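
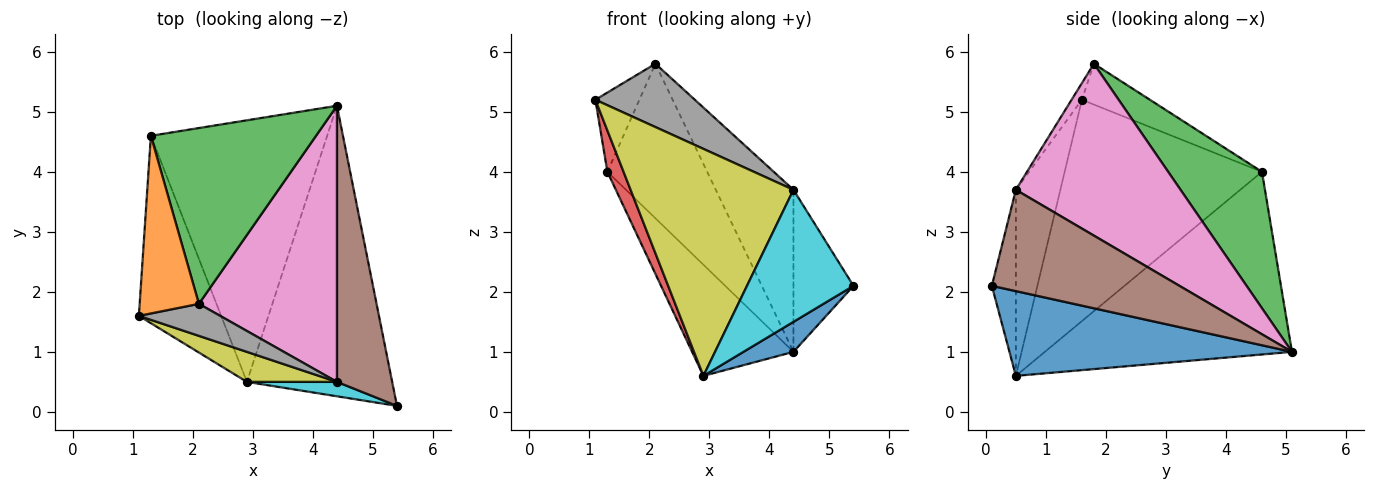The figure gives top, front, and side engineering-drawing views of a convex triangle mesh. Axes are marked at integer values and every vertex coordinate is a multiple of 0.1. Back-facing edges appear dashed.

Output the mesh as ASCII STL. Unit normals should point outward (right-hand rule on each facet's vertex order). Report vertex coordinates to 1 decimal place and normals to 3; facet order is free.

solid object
 facet normal 0.502 -0.089 -0.860
  outer loop
   vertex 2.9 0.5 0.6
   vertex 4.4 5.1 1.0
   vertex 5.4 0.1 2.1
  endloop
 endfacet
 facet normal -0.533 0.345 0.773
  outer loop
   vertex 1.3 4.6 4.0
   vertex 1.1 1.6 5.2
   vertex 2.1 1.8 5.8
  endloop
 endfacet
 facet normal 0.527 0.561 0.638
  outer loop
   vertex 1.3 4.6 4.0
   vertex 2.1 1.8 5.8
   vertex 4.4 5.1 1.0
  endloop
 endfacet
 facet normal -0.935 -0.077 -0.347
  outer loop
   vertex 1.3 4.6 4.0
   vertex 2.9 0.5 0.6
   vertex 1.1 1.6 5.2
  endloop
 endfacet
 facet normal -0.690 0.283 -0.666
  outer loop
   vertex 1.3 4.6 4.0
   vertex 4.4 5.1 1.0
   vertex 2.9 0.5 0.6
  endloop
 endfacet
 facet normal 0.845 0.270 0.461
  outer loop
   vertex 4.4 0.5 3.7
   vertex 5.4 0.1 2.1
   vertex 4.4 5.1 1.0
  endloop
 endfacet
 facet normal 0.732 0.345 0.588
  outer loop
   vertex 4.4 0.5 3.7
   vertex 4.4 5.1 1.0
   vertex 2.1 1.8 5.8
  endloop
 endfacet
 facet normal -0.092 -0.889 0.449
  outer loop
   vertex 4.4 0.5 3.7
   vertex 2.1 1.8 5.8
   vertex 1.1 1.6 5.2
  endloop
 endfacet
 facet normal -0.261 -0.957 0.127
  outer loop
   vertex 4.4 0.5 3.7
   vertex 1.1 1.6 5.2
   vertex 2.9 0.5 0.6
  endloop
 endfacet
 facet normal -0.219 -0.970 0.106
  outer loop
   vertex 4.4 0.5 3.7
   vertex 2.9 0.5 0.6
   vertex 5.4 0.1 2.1
  endloop
 endfacet
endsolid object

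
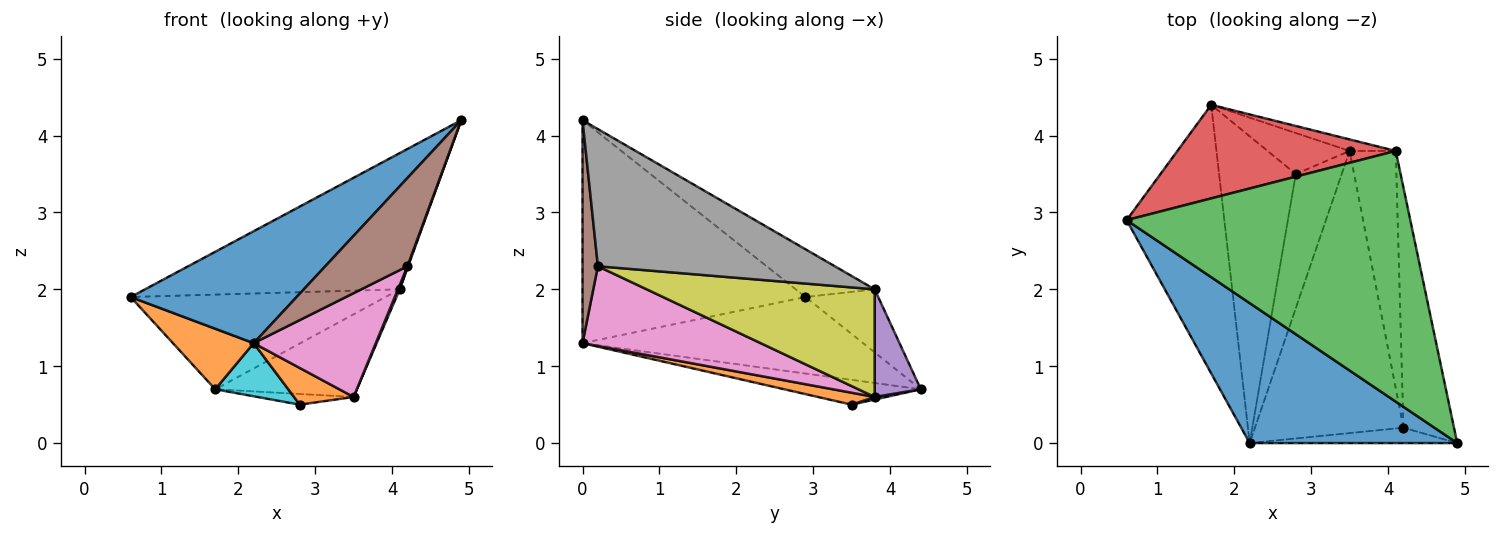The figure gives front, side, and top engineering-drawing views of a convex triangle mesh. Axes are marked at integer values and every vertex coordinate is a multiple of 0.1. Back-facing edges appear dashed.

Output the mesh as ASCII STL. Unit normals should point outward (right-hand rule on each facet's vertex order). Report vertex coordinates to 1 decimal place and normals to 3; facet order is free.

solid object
 facet normal -0.643 -0.478 0.598
  outer loop
   vertex 2.2 0.0 1.3
   vertex 4.9 0.0 4.2
   vertex 0.6 2.9 1.9
  endloop
 endfacet
 facet normal -0.607 -0.175 -0.775
  outer loop
   vertex 2.2 0.0 1.3
   vertex 0.6 2.9 1.9
   vertex 1.7 4.4 0.7
  endloop
 endfacet
 facet normal -0.146 0.472 0.869
  outer loop
   vertex 4.1 3.8 2.0
   vertex 0.6 2.9 1.9
   vertex 4.9 0.0 4.2
  endloop
 endfacet
 facet normal -0.199 0.697 0.689
  outer loop
   vertex 4.1 3.8 2.0
   vertex 1.7 4.4 0.7
   vertex 0.6 2.9 1.9
  endloop
 endfacet
 facet normal 0.307 0.943 -0.132
  outer loop
   vertex 4.1 3.8 2.0
   vertex 3.5 3.8 0.6
   vertex 1.7 4.4 0.7
  endloop
 endfacet
 facet normal 0.181 -0.969 -0.169
  outer loop
   vertex 4.2 0.2 2.3
   vertex 4.9 0.0 4.2
   vertex 2.2 0.0 1.3
  endloop
 endfacet
 facet normal 0.450 -0.308 -0.838
  outer loop
   vertex 4.2 0.2 2.3
   vertex 2.2 0.0 1.3
   vertex 3.5 3.8 0.6
  endloop
 endfacet
 facet normal 0.938 -0.003 -0.346
  outer loop
   vertex 4.2 0.2 2.3
   vertex 4.1 3.8 2.0
   vertex 4.9 0.0 4.2
  endloop
 endfacet
 facet normal 0.919 -0.007 -0.394
  outer loop
   vertex 4.2 0.2 2.3
   vertex 3.5 3.8 0.6
   vertex 4.1 3.8 2.0
  endloop
 endfacet
 facet normal -0.304 -0.163 -0.939
  outer loop
   vertex 2.8 3.5 0.5
   vertex 2.2 0.0 1.3
   vertex 1.7 4.4 0.7
  endloop
 endfacet
 facet normal 0.030 0.252 -0.967
  outer loop
   vertex 2.8 3.5 0.5
   vertex 1.7 4.4 0.7
   vertex 3.5 3.8 0.6
  endloop
 endfacet
 facet normal 0.243 -0.256 -0.936
  outer loop
   vertex 2.8 3.5 0.5
   vertex 3.5 3.8 0.6
   vertex 2.2 0.0 1.3
  endloop
 endfacet
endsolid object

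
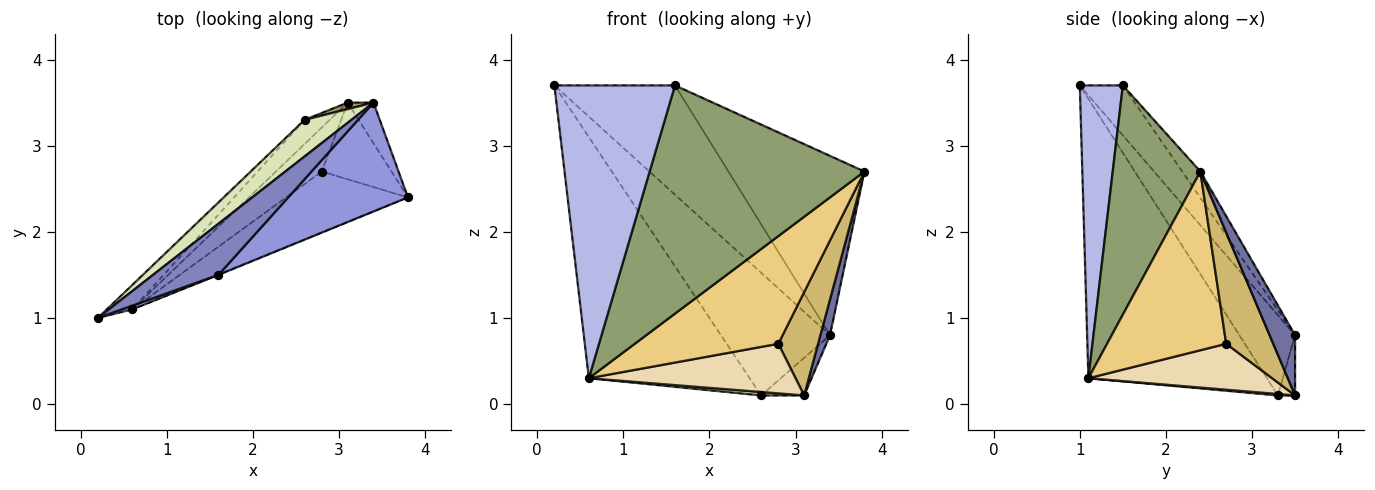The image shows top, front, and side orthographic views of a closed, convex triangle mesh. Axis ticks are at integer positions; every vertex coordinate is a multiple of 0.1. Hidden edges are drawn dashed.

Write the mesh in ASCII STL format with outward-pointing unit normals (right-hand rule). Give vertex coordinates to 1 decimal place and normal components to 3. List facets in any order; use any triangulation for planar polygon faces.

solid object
 facet normal 0.869 -0.327 -0.372
  outer loop
   vertex 3.4 3.5 0.8
   vertex 3.8 2.4 2.7
   vertex 3.1 3.5 0.1
  endloop
 endfacet
 facet normal -0.308 0.862 0.403
  outer loop
   vertex 1.6 1.5 3.7
   vertex 3.4 3.5 0.8
   vertex 0.2 1.0 3.7
  endloop
 endfacet
 facet normal -0.113 0.849 0.516
  outer loop
   vertex 1.6 1.5 3.7
   vertex 3.8 2.4 2.7
   vertex 3.4 3.5 0.8
  endloop
 endfacet
 facet normal 0.336 -0.942 0.012
  outer loop
   vertex 1.6 1.5 3.7
   vertex 0.2 1.0 3.7
   vertex 0.6 1.1 0.3
  endloop
 endfacet
 facet normal 0.378 -0.926 -0.002
  outer loop
   vertex 1.6 1.5 3.7
   vertex 0.6 1.1 0.3
   vertex 3.8 2.4 2.7
  endloop
 endfacet
 facet normal -0.741 0.668 -0.068
  outer loop
   vertex 2.6 3.3 0.1
   vertex 0.6 1.1 0.3
   vertex 0.2 1.0 3.7
  endloop
 endfacet
 facet normal 0.056 -0.141 -0.988
  outer loop
   vertex 2.6 3.3 0.1
   vertex 3.1 3.5 0.1
   vertex 0.6 1.1 0.3
  endloop
 endfacet
 facet normal -0.440 0.861 0.257
  outer loop
   vertex 2.6 3.3 0.1
   vertex 0.2 1.0 3.7
   vertex 3.4 3.5 0.8
  endloop
 endfacet
 facet normal -0.367 0.917 0.157
  outer loop
   vertex 2.6 3.3 0.1
   vertex 3.4 3.5 0.8
   vertex 3.1 3.5 0.1
  endloop
 endfacet
 facet normal 0.689 -0.582 -0.432
  outer loop
   vertex 2.8 2.7 0.7
   vertex 3.1 3.5 0.1
   vertex 3.8 2.4 2.7
  endloop
 endfacet
 facet normal 0.586 -0.706 -0.399
  outer loop
   vertex 2.8 2.7 0.7
   vertex 3.8 2.4 2.7
   vertex 0.6 1.1 0.3
  endloop
 endfacet
 facet normal 0.553 -0.623 -0.553
  outer loop
   vertex 2.8 2.7 0.7
   vertex 0.6 1.1 0.3
   vertex 3.1 3.5 0.1
  endloop
 endfacet
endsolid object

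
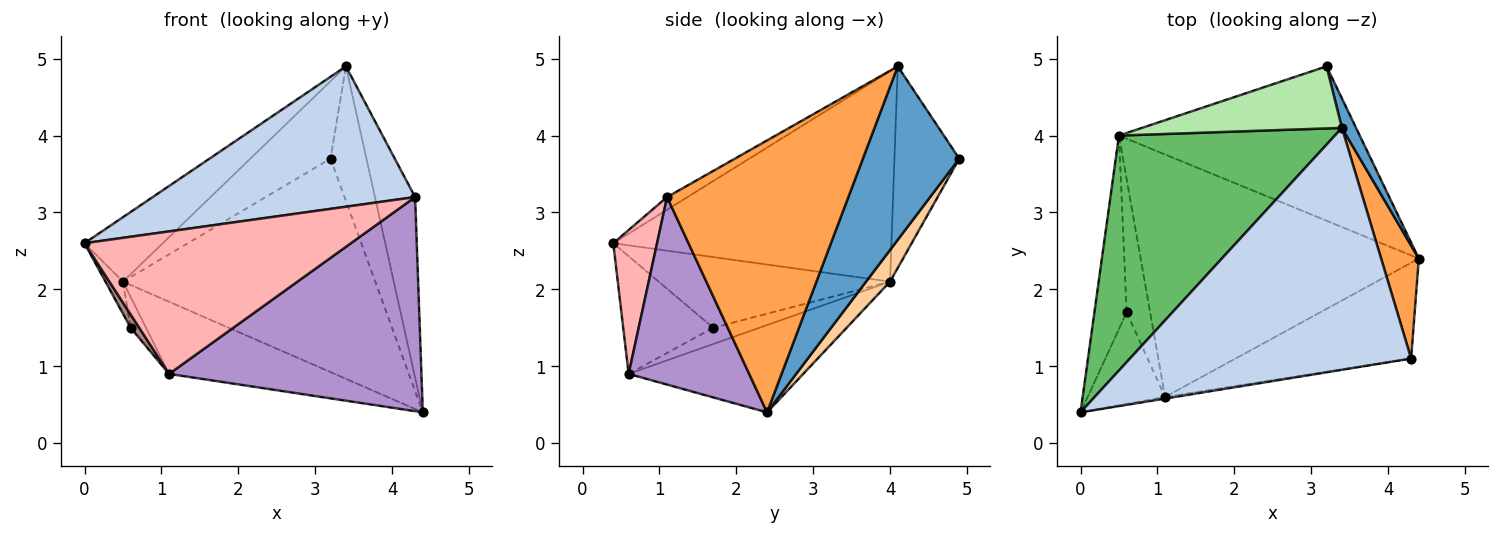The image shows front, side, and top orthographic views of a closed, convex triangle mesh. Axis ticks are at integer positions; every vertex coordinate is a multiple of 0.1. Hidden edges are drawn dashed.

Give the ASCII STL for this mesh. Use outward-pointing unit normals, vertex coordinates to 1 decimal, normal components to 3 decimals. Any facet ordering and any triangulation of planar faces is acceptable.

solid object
 facet normal 0.934 0.348 0.076
  outer loop
   vertex 3.4 4.1 4.9
   vertex 4.4 2.4 0.4
   vertex 3.2 4.9 3.7
  endloop
 endfacet
 facet normal -0.039 -0.501 0.864
  outer loop
   vertex 4.3 1.1 3.2
   vertex 3.4 4.1 4.9
   vertex 0.0 0.4 2.6
  endloop
 endfacet
 facet normal 0.968 0.214 0.134
  outer loop
   vertex 4.3 1.1 3.2
   vertex 4.4 2.4 0.4
   vertex 3.4 4.1 4.9
  endloop
 endfacet
 facet normal 0.077 0.808 -0.584
  outer loop
   vertex 0.5 4.0 2.1
   vertex 3.2 4.9 3.7
   vertex 4.4 2.4 0.4
  endloop
 endfacet
 facet normal -0.685 0.193 0.703
  outer loop
   vertex 0.5 4.0 2.1
   vertex 0.0 0.4 2.6
   vertex 3.4 4.1 4.9
  endloop
 endfacet
 facet normal -0.533 0.660 0.529
  outer loop
   vertex 0.5 4.0 2.1
   vertex 3.4 4.1 4.9
   vertex 3.2 4.9 3.7
  endloop
 endfacet
 facet normal -0.288 0.273 -0.918
  outer loop
   vertex 1.1 0.6 0.9
   vertex 0.5 4.0 2.1
   vertex 4.4 2.4 0.4
  endloop
 endfacet
 facet normal 0.162 -0.987 -0.011
  outer loop
   vertex 1.1 0.6 0.9
   vertex 4.3 1.1 3.2
   vertex 0.0 0.4 2.6
  endloop
 endfacet
 facet normal 0.400 -0.837 -0.374
  outer loop
   vertex 1.1 0.6 0.9
   vertex 4.4 2.4 0.4
   vertex 4.3 1.1 3.2
  endloop
 endfacet
 facet normal -0.908 0.069 -0.414
  outer loop
   vertex 0.6 1.7 1.5
   vertex 0.0 0.4 2.6
   vertex 0.5 4.0 2.1
  endloop
 endfacet
 facet normal -0.833 -0.079 -0.548
  outer loop
   vertex 0.6 1.7 1.5
   vertex 1.1 0.6 0.9
   vertex 0.0 0.4 2.6
  endloop
 endfacet
 facet normal -0.559 0.186 -0.808
  outer loop
   vertex 0.6 1.7 1.5
   vertex 0.5 4.0 2.1
   vertex 1.1 0.6 0.9
  endloop
 endfacet
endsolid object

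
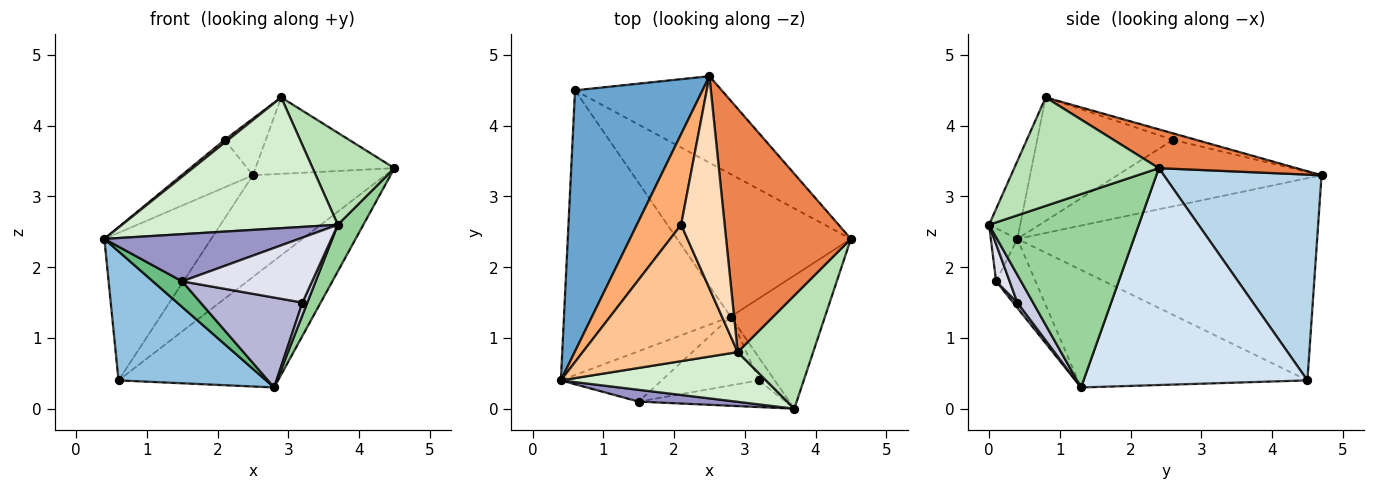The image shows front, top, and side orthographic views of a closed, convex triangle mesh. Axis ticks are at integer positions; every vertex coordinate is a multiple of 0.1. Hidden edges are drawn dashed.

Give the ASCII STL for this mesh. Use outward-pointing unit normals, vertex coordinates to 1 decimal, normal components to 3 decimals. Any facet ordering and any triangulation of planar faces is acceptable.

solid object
 facet normal -0.810 0.289 0.511
  outer loop
   vertex 0.6 4.5 0.4
   vertex 0.4 0.4 2.4
   vertex 2.5 4.7 3.3
  endloop
 endfacet
 facet normal -0.540 -0.347 -0.766
  outer loop
   vertex 0.6 4.5 0.4
   vertex 2.8 1.3 0.3
   vertex 0.4 0.4 2.4
  endloop
 endfacet
 facet normal 0.672 0.564 -0.479
  outer loop
   vertex 0.6 4.5 0.4
   vertex 2.5 4.7 3.3
   vertex 4.5 2.4 3.4
  endloop
 endfacet
 facet normal 0.682 0.486 -0.546
  outer loop
   vertex 0.6 4.5 0.4
   vertex 4.5 2.4 3.4
   vertex 2.8 1.3 0.3
  endloop
 endfacet
 facet normal 0.285 0.287 0.915
  outer loop
   vertex 2.9 0.8 4.4
   vertex 4.5 2.4 3.4
   vertex 2.5 4.7 3.3
  endloop
 endfacet
 facet normal -0.799 0.279 0.532
  outer loop
   vertex 2.1 2.6 3.8
   vertex 2.5 4.7 3.3
   vertex 0.4 0.4 2.4
  endloop
 endfacet
 facet normal -0.623 -0.016 0.782
  outer loop
   vertex 2.1 2.6 3.8
   vertex 0.4 0.4 2.4
   vertex 2.9 0.8 4.4
  endloop
 endfacet
 facet normal -0.143 0.255 0.956
  outer loop
   vertex 2.1 2.6 3.8
   vertex 2.9 0.8 4.4
   vertex 2.5 4.7 3.3
  endloop
 endfacet
 facet normal -0.521 -0.387 -0.761
  outer loop
   vertex 1.5 0.1 1.8
   vertex 0.4 0.4 2.4
   vertex 2.8 1.3 0.3
  endloop
 endfacet
 facet normal 0.888 -0.152 -0.433
  outer loop
   vertex 3.7 0.0 2.6
   vertex 2.8 1.3 0.3
   vertex 4.5 2.4 3.4
  endloop
 endfacet
 facet normal 0.745 -0.421 0.518
  outer loop
   vertex 3.7 0.0 2.6
   vertex 4.5 2.4 3.4
   vertex 2.9 0.8 4.4
  endloop
 endfacet
 facet normal -0.134 -0.926 0.352
  outer loop
   vertex 3.7 0.0 2.6
   vertex 2.9 0.8 4.4
   vertex 0.4 0.4 2.4
  endloop
 endfacet
 facet normal -0.131 -0.962 0.240
  outer loop
   vertex 3.7 0.0 2.6
   vertex 0.4 0.4 2.4
   vertex 1.5 0.1 1.8
  endloop
 endfacet
 facet normal 0.033 -0.794 -0.607
  outer loop
   vertex 3.2 0.4 1.5
   vertex 1.5 0.1 1.8
   vertex 2.8 1.3 0.3
  endloop
 endfacet
 facet normal 0.839 -0.263 -0.477
  outer loop
   vertex 3.2 0.4 1.5
   vertex 2.8 1.3 0.3
   vertex 3.7 0.0 2.6
  endloop
 endfacet
 facet normal 0.096 -0.921 -0.378
  outer loop
   vertex 3.2 0.4 1.5
   vertex 3.7 0.0 2.6
   vertex 1.5 0.1 1.8
  endloop
 endfacet
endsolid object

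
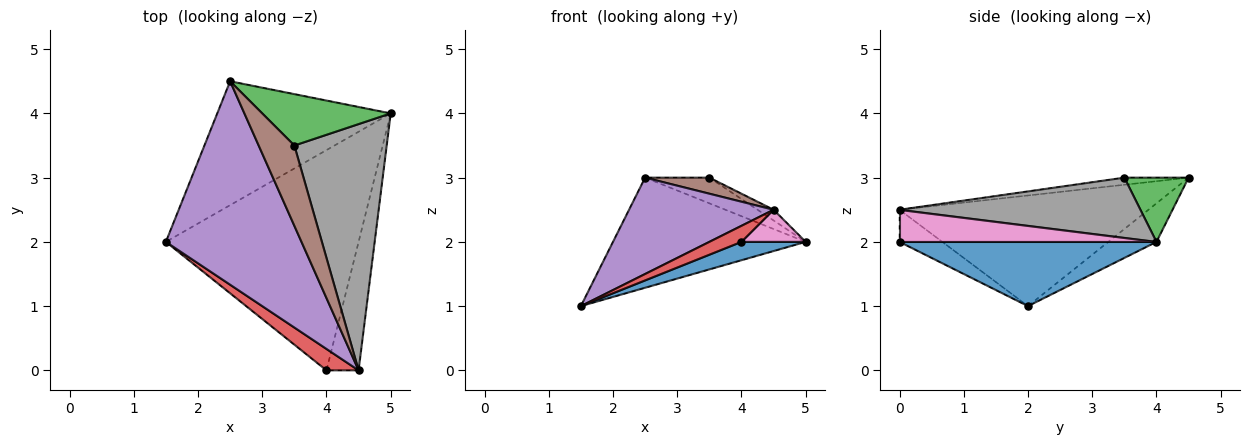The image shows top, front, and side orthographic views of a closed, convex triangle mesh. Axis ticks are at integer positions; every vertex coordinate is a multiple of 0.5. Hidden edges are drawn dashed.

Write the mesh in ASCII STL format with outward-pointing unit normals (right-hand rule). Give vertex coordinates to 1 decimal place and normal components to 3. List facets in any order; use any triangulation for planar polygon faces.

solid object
 facet normal 0.315 -0.079 -0.946
  outer loop
   vertex 4.0 0.0 2.0
   vertex 1.5 2.0 1.0
   vertex 5.0 4.0 2.0
  endloop
 endfacet
 facet normal -0.164 0.655 -0.737
  outer loop
   vertex 2.5 4.5 3.0
   vertex 5.0 4.0 2.0
   vertex 1.5 2.0 1.0
  endloop
 endfacet
 facet normal 0.408 0.408 0.816
  outer loop
   vertex 3.5 3.5 3.0
   vertex 5.0 4.0 2.0
   vertex 2.5 4.5 3.0
  endloop
 endfacet
 facet normal -0.625 -0.469 0.625
  outer loop
   vertex 4.5 0.0 2.5
   vertex 1.5 2.0 1.0
   vertex 4.0 0.0 2.0
  endloop
 endfacet
 facet normal -0.593 -0.345 0.727
  outer loop
   vertex 4.5 0.0 2.5
   vertex 2.5 4.5 3.0
   vertex 1.5 2.0 1.0
  endloop
 endfacet
 facet normal -0.192 -0.192 0.962
  outer loop
   vertex 4.5 0.0 2.5
   vertex 3.5 3.5 3.0
   vertex 2.5 4.5 3.0
  endloop
 endfacet
 facet normal 0.696 -0.174 -0.696
  outer loop
   vertex 4.5 0.0 2.5
   vertex 4.0 0.0 2.0
   vertex 5.0 4.0 2.0
  endloop
 endfacet
 facet normal 0.546 0.036 0.837
  outer loop
   vertex 4.5 0.0 2.5
   vertex 5.0 4.0 2.0
   vertex 3.5 3.5 3.0
  endloop
 endfacet
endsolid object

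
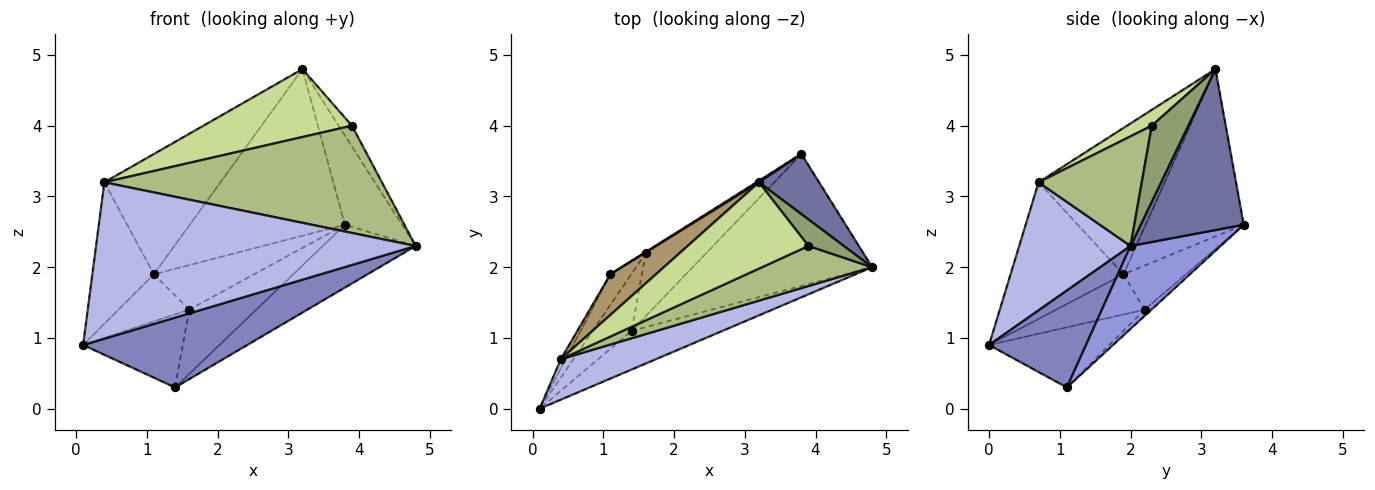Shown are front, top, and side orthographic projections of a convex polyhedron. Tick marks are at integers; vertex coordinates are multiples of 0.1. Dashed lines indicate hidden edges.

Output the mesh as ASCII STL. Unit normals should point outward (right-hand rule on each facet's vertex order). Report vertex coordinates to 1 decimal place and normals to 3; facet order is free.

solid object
 facet normal 0.831 0.461 0.311
  outer loop
   vertex 3.2 3.2 4.8
   vertex 4.8 2.0 2.3
   vertex 3.8 3.6 2.6
  endloop
 endfacet
 facet normal 0.459 -0.777 -0.430
  outer loop
   vertex 1.4 1.1 0.3
   vertex 4.8 2.0 2.3
   vertex 0.1 0.0 0.9
  endloop
 endfacet
 facet normal 0.385 0.397 -0.833
  outer loop
   vertex 1.4 1.1 0.3
   vertex 3.8 3.6 2.6
   vertex 4.8 2.0 2.3
  endloop
 endfacet
 facet normal 0.320 -0.917 0.237
  outer loop
   vertex 0.4 0.7 3.2
   vertex 0.1 0.0 0.9
   vertex 4.8 2.0 2.3
  endloop
 endfacet
 facet normal 0.861 0.314 0.400
  outer loop
   vertex 3.9 2.3 4.0
   vertex 4.8 2.0 2.3
   vertex 3.2 3.2 4.8
  endloop
 endfacet
 facet normal 0.329 -0.885 0.330
  outer loop
   vertex 3.9 2.3 4.0
   vertex 0.4 0.7 3.2
   vertex 4.8 2.0 2.3
  endloop
 endfacet
 facet normal 0.103 -0.615 0.782
  outer loop
   vertex 3.9 2.3 4.0
   vertex 3.2 3.2 4.8
   vertex 0.4 0.7 3.2
  endloop
 endfacet
 facet normal -0.534 0.845 0.008
  outer loop
   vertex 1.1 1.9 1.9
   vertex 3.2 3.2 4.8
   vertex 3.8 3.6 2.6
  endloop
 endfacet
 facet normal -0.717 0.660 0.223
  outer loop
   vertex 1.1 1.9 1.9
   vertex 0.4 0.7 3.2
   vertex 3.2 3.2 4.8
  endloop
 endfacet
 facet normal -0.878 0.478 -0.031
  outer loop
   vertex 1.1 1.9 1.9
   vertex 0.1 0.0 0.9
   vertex 0.4 0.7 3.2
  endloop
 endfacet
 facet normal -0.072 0.712 -0.699
  outer loop
   vertex 1.6 2.2 1.4
   vertex 3.8 3.6 2.6
   vertex 1.4 1.1 0.3
  endloop
 endfacet
 facet normal -0.529 0.848 -0.020
  outer loop
   vertex 1.6 2.2 1.4
   vertex 1.1 1.9 1.9
   vertex 3.8 3.6 2.6
  endloop
 endfacet
 facet normal -0.689 0.571 -0.446
  outer loop
   vertex 1.6 2.2 1.4
   vertex 1.4 1.1 0.3
   vertex 0.1 0.0 0.9
  endloop
 endfacet
 facet normal -0.723 0.579 -0.376
  outer loop
   vertex 1.6 2.2 1.4
   vertex 0.1 0.0 0.9
   vertex 1.1 1.9 1.9
  endloop
 endfacet
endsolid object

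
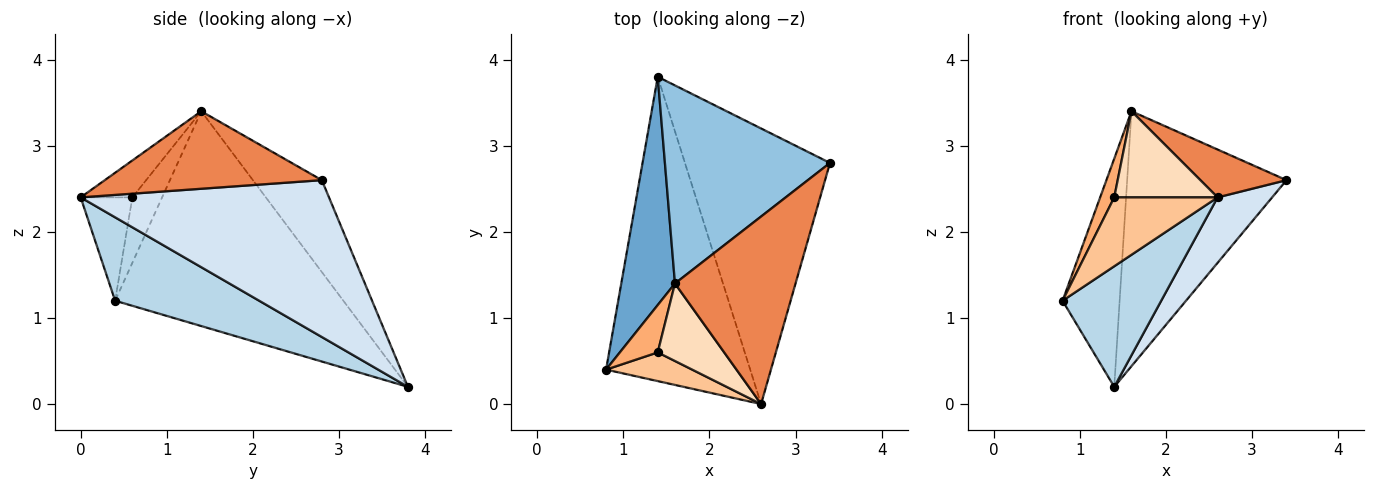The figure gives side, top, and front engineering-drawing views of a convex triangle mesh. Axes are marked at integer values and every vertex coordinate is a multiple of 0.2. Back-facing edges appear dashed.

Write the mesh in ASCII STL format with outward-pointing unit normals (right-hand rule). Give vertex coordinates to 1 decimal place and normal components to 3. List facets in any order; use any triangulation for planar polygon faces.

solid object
 facet normal -0.943 0.236 0.236
  outer loop
   vertex 1.6 1.4 3.4
   vertex 1.4 3.8 0.2
   vertex 0.8 0.4 1.2
  endloop
 endfacet
 facet normal -0.323 0.747 0.581
  outer loop
   vertex 1.6 1.4 3.4
   vertex 3.4 2.8 2.6
   vertex 1.4 3.8 0.2
  endloop
 endfacet
 facet normal 0.474 -0.324 -0.819
  outer loop
   vertex 2.6 0.0 2.4
   vertex 0.8 0.4 1.2
   vertex 1.4 3.8 0.2
  endloop
 endfacet
 facet normal 0.725 -0.159 -0.670
  outer loop
   vertex 2.6 0.0 2.4
   vertex 1.4 3.8 0.2
   vertex 3.4 2.8 2.6
  endloop
 endfacet
 facet normal 0.529 -0.210 0.822
  outer loop
   vertex 2.6 0.0 2.4
   vertex 3.4 2.8 2.6
   vertex 1.6 1.4 3.4
  endloop
 endfacet
 facet normal -0.801 -0.379 0.464
  outer loop
   vertex 1.4 0.6 2.4
   vertex 1.6 1.4 3.4
   vertex 0.8 0.4 1.2
  endloop
 endfacet
 facet normal -0.419 -0.838 0.349
  outer loop
   vertex 1.4 0.6 2.4
   vertex 0.8 0.4 1.2
   vertex 2.6 0.0 2.4
  endloop
 endfacet
 facet normal -0.348 -0.697 0.627
  outer loop
   vertex 1.4 0.6 2.4
   vertex 2.6 0.0 2.4
   vertex 1.6 1.4 3.4
  endloop
 endfacet
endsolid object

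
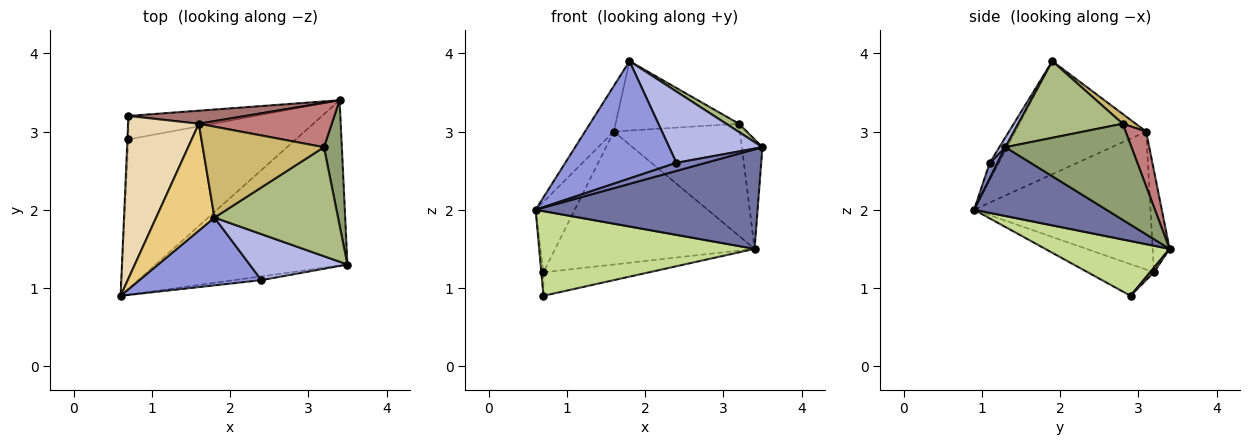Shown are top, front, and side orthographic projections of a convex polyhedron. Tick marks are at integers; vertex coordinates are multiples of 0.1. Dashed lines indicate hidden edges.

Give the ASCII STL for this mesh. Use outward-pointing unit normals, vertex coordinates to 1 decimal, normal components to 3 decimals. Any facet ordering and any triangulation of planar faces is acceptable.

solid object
 facet normal 0.294 -0.493 -0.819
  outer loop
   vertex 3.4 3.4 1.5
   vertex 3.5 1.3 2.8
   vertex 0.6 0.9 2.0
  endloop
 endfacet
 facet normal 0.235 -0.881 -0.411
  outer loop
   vertex 2.4 1.1 2.6
   vertex 0.6 0.9 2.0
   vertex 3.5 1.3 2.8
  endloop
 endfacet
 facet normal -0.070 -0.864 0.499
  outer loop
   vertex 2.4 1.1 2.6
   vertex 1.8 1.9 3.9
   vertex 0.6 0.9 2.0
  endloop
 endfacet
 facet normal 0.054 -0.839 0.541
  outer loop
   vertex 2.4 1.1 2.6
   vertex 3.5 1.3 2.8
   vertex 1.8 1.9 3.9
  endloop
 endfacet
 facet normal 0.971 0.158 0.181
  outer loop
   vertex 3.2 2.8 3.1
   vertex 3.5 1.3 2.8
   vertex 3.4 3.4 1.5
  endloop
 endfacet
 facet normal 0.526 -0.064 0.848
  outer loop
   vertex 3.2 2.8 3.1
   vertex 1.8 1.9 3.9
   vertex 3.5 1.3 2.8
  endloop
 endfacet
 facet normal 0.274 -0.474 -0.837
  outer loop
   vertex 0.7 2.9 0.9
   vertex 3.4 3.4 1.5
   vertex 0.6 0.9 2.0
  endloop
 endfacet
 facet normal -0.999 0.032 -0.032
  outer loop
   vertex 0.7 2.9 0.9
   vertex 0.6 0.9 2.0
   vertex 0.7 3.2 1.2
  endloop
 endfacet
 facet normal 0.026 0.707 -0.707
  outer loop
   vertex 0.7 2.9 0.9
   vertex 0.7 3.2 1.2
   vertex 3.4 3.4 1.5
  endloop
 endfacet
 facet normal 0.064 0.606 0.793
  outer loop
   vertex 1.6 3.1 3.0
   vertex 1.8 1.9 3.9
   vertex 3.2 2.8 3.1
  endloop
 endfacet
 facet normal -0.872 0.192 0.450
  outer loop
   vertex 1.6 3.1 3.0
   vertex 0.6 0.9 2.0
   vertex 1.8 1.9 3.9
  endloop
 endfacet
 facet normal -0.873 0.194 0.447
  outer loop
   vertex 1.6 3.1 3.0
   vertex 0.7 3.2 1.2
   vertex 0.6 0.9 2.0
  endloop
 endfacet
 facet normal -0.084 0.992 0.097
  outer loop
   vertex 1.6 3.1 3.0
   vertex 3.4 3.4 1.5
   vertex 0.7 3.2 1.2
  endloop
 endfacet
 facet normal 0.150 0.919 0.364
  outer loop
   vertex 1.6 3.1 3.0
   vertex 3.2 2.8 3.1
   vertex 3.4 3.4 1.5
  endloop
 endfacet
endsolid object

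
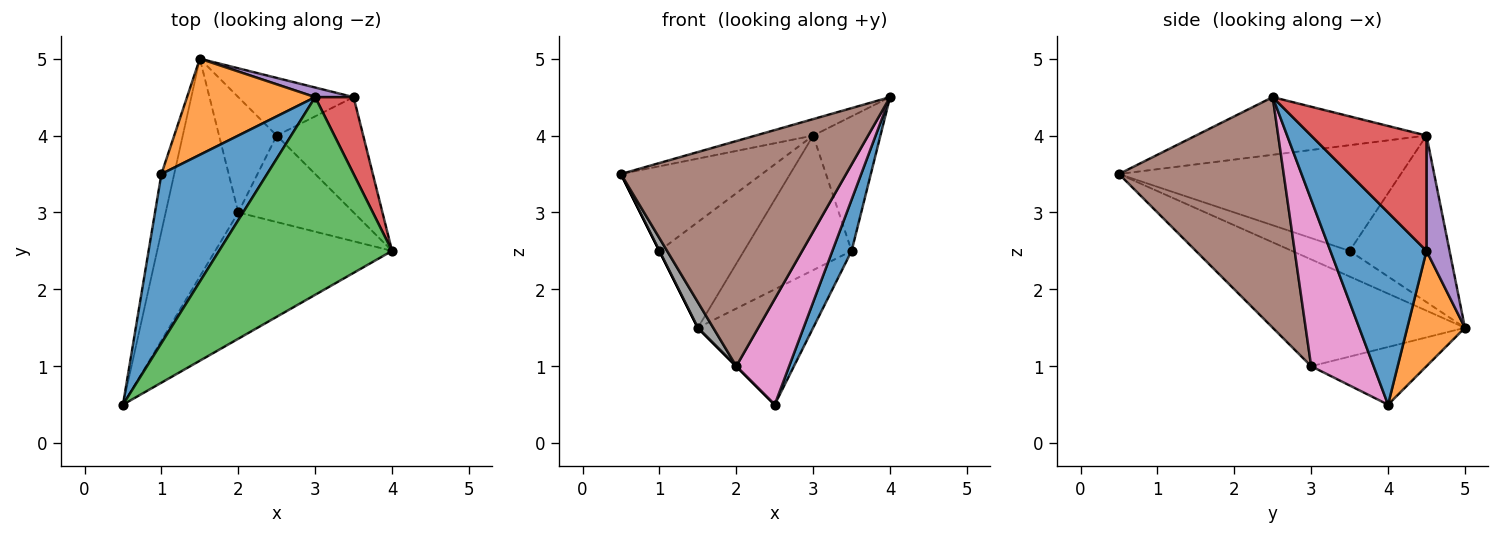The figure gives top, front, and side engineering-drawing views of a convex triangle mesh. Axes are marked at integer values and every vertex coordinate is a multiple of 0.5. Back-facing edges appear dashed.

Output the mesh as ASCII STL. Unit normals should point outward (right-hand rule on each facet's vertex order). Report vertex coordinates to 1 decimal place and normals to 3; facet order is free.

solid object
 facet normal 0.897 -0.179 -0.404
  outer loop
   vertex 3.5 4.5 2.5
   vertex 4.0 2.5 4.5
   vertex 2.5 4.0 0.5
  endloop
 endfacet
 facet normal 0.408 0.816 -0.408
  outer loop
   vertex 3.5 4.5 2.5
   vertex 2.5 4.0 0.5
   vertex 1.5 5.0 1.5
  endloop
 endfacet
 facet normal -0.315 0.079 0.946
  outer loop
   vertex 3.0 4.5 4.0
   vertex 0.5 0.5 3.5
   vertex 4.0 2.5 4.5
  endloop
 endfacet
 facet normal 0.830 0.484 0.277
  outer loop
   vertex 3.0 4.5 4.0
   vertex 4.0 2.5 4.5
   vertex 3.5 4.5 2.5
  endloop
 endfacet
 facet normal 0.209 0.975 0.070
  outer loop
   vertex 3.0 4.5 4.0
   vertex 3.5 4.5 2.5
   vertex 1.5 5.0 1.5
  endloop
 endfacet
 facet normal 0.538 -0.735 -0.412
  outer loop
   vertex 2.0 3.0 1.0
   vertex 4.0 2.5 4.5
   vertex 0.5 0.5 3.5
  endloop
 endfacet
 facet normal 0.675 -0.571 -0.467
  outer loop
   vertex 2.0 3.0 1.0
   vertex 2.5 4.0 0.5
   vertex 4.0 2.5 4.5
  endloop
 endfacet
 facet normal -0.825 -0.066 -0.561
  outer loop
   vertex 2.0 3.0 1.0
   vertex 0.5 0.5 3.5
   vertex 1.5 5.0 1.5
  endloop
 endfacet
 facet normal -0.707 0.000 -0.707
  outer loop
   vertex 2.0 3.0 1.0
   vertex 1.5 5.0 1.5
   vertex 2.5 4.0 0.5
  endloop
 endfacet
 facet normal -0.894 0.000 -0.447
  outer loop
   vertex 1.0 3.5 2.5
   vertex 1.5 5.0 1.5
   vertex 0.5 0.5 3.5
  endloop
 endfacet
 facet normal -0.667 0.333 0.667
  outer loop
   vertex 1.0 3.5 2.5
   vertex 0.5 0.5 3.5
   vertex 3.0 4.5 4.0
  endloop
 endfacet
 facet normal -0.658 0.557 0.506
  outer loop
   vertex 1.0 3.5 2.5
   vertex 3.0 4.5 4.0
   vertex 1.5 5.0 1.5
  endloop
 endfacet
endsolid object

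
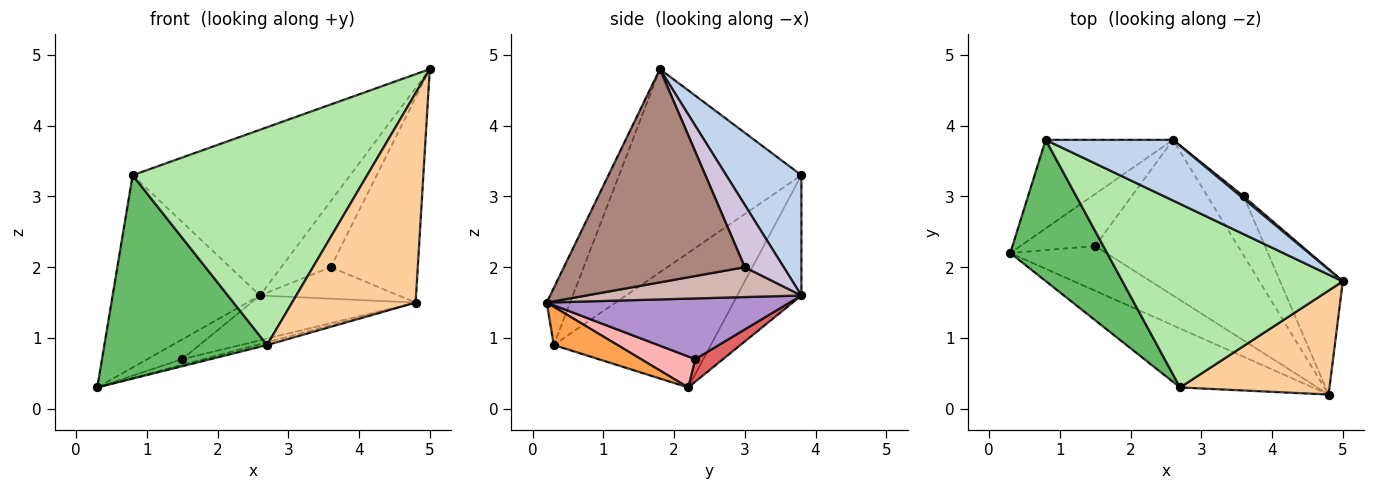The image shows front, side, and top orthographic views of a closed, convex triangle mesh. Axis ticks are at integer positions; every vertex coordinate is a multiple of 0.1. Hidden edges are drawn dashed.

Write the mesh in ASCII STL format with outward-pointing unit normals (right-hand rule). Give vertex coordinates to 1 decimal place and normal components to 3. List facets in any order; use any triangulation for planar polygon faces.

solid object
 facet normal -0.368 0.845 -0.389
  outer loop
   vertex 0.8 3.8 3.3
   vertex 2.6 3.8 1.6
   vertex 0.3 2.2 0.3
  endloop
 endfacet
 facet normal 0.309 0.893 0.327
  outer loop
   vertex 0.8 3.8 3.3
   vertex 5.0 1.8 4.8
   vertex 2.6 3.8 1.6
  endloop
 endfacet
 facet normal 0.276 0.046 -0.960
  outer loop
   vertex 2.7 0.3 0.9
   vertex 0.3 2.2 0.3
   vertex 4.8 0.2 1.5
  endloop
 endfacet
 facet normal -0.167 -0.883 0.438
  outer loop
   vertex 2.7 0.3 0.9
   vertex 4.8 0.2 1.5
   vertex 5.0 1.8 4.8
  endloop
 endfacet
 facet normal -0.621 -0.644 0.447
  outer loop
   vertex 2.7 0.3 0.9
   vertex 0.8 3.8 3.3
   vertex 0.3 2.2 0.3
  endloop
 endfacet
 facet normal -0.511 -0.657 0.554
  outer loop
   vertex 2.7 0.3 0.9
   vertex 5.0 1.8 4.8
   vertex 0.8 3.8 3.3
  endloop
 endfacet
 facet normal 0.272 0.341 -0.900
  outer loop
   vertex 1.5 2.3 0.7
   vertex 0.3 2.2 0.3
   vertex 2.6 3.8 1.6
  endloop
 endfacet
 facet normal 0.305 0.119 -0.945
  outer loop
   vertex 1.5 2.3 0.7
   vertex 4.8 0.2 1.5
   vertex 0.3 2.2 0.3
  endloop
 endfacet
 facet normal 0.379 0.256 -0.889
  outer loop
   vertex 1.5 2.3 0.7
   vertex 2.6 3.8 1.6
   vertex 4.8 0.2 1.5
  endloop
 endfacet
 facet normal 0.618 0.786 0.028
  outer loop
   vertex 3.6 3.0 2.0
   vertex 2.6 3.8 1.6
   vertex 5.0 1.8 4.8
  endloop
 endfacet
 facet normal 0.871 0.419 -0.256
  outer loop
   vertex 3.6 3.0 2.0
   vertex 5.0 1.8 4.8
   vertex 4.8 0.2 1.5
  endloop
 endfacet
 facet normal 0.589 0.380 -0.713
  outer loop
   vertex 3.6 3.0 2.0
   vertex 4.8 0.2 1.5
   vertex 2.6 3.8 1.6
  endloop
 endfacet
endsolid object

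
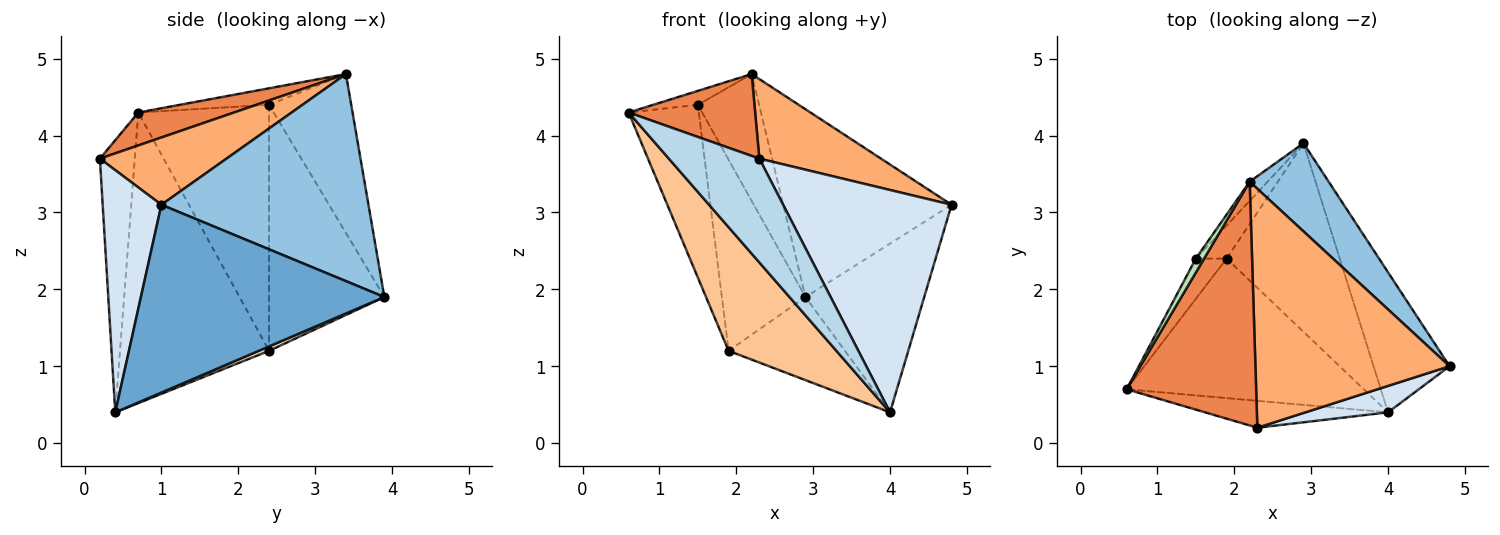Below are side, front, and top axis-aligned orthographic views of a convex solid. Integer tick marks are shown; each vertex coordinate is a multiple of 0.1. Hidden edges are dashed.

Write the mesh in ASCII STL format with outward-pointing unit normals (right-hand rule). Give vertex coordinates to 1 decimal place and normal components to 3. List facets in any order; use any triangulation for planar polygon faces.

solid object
 facet normal 0.845 0.412 -0.342
  outer loop
   vertex 4.0 0.4 0.4
   vertex 2.9 3.9 1.9
   vertex 4.8 1.0 3.1
  endloop
 endfacet
 facet normal 0.744 0.605 0.284
  outer loop
   vertex 2.2 3.4 4.8
   vertex 4.8 1.0 3.1
   vertex 2.9 3.9 1.9
  endloop
 endfacet
 facet normal -0.350 -0.907 -0.235
  outer loop
   vertex 2.3 0.2 3.7
   vertex 0.6 0.7 4.3
   vertex 4.0 0.4 0.4
  endloop
 endfacet
 facet normal 0.327 -0.938 0.112
  outer loop
   vertex 2.3 0.2 3.7
   vertex 4.0 0.4 0.4
   vertex 4.8 1.0 3.1
  endloop
 endfacet
 facet normal 0.234 -0.309 0.922
  outer loop
   vertex 2.3 0.2 3.7
   vertex 2.2 3.4 4.8
   vertex 0.6 0.7 4.3
  endloop
 endfacet
 facet normal 0.312 -0.300 0.901
  outer loop
   vertex 2.3 0.2 3.7
   vertex 4.8 1.0 3.1
   vertex 2.2 3.4 4.8
  endloop
 endfacet
 facet normal -0.676 -0.489 -0.552
  outer loop
   vertex 1.9 2.4 1.2
   vertex 4.0 0.4 0.4
   vertex 0.6 0.7 4.3
  endloop
 endfacet
 facet normal 0.036 0.403 -0.914
  outer loop
   vertex 1.9 2.4 1.2
   vertex 2.9 3.9 1.9
   vertex 4.0 0.4 0.4
  endloop
 endfacet
 facet normal -0.799 0.595 -0.090
  outer loop
   vertex 1.5 2.4 4.4
   vertex 2.2 3.4 4.8
   vertex 2.9 3.9 1.9
  endloop
 endfacet
 facet normal -0.805 0.584 -0.101
  outer loop
   vertex 1.5 2.4 4.4
   vertex 2.9 3.9 1.9
   vertex 1.9 2.4 1.2
  endloop
 endfacet
 facet normal -0.816 0.408 0.408
  outer loop
   vertex 1.5 2.4 4.4
   vertex 0.6 0.7 4.3
   vertex 2.2 3.4 4.8
  endloop
 endfacet
 facet normal -0.876 0.470 -0.109
  outer loop
   vertex 1.5 2.4 4.4
   vertex 1.9 2.4 1.2
   vertex 0.6 0.7 4.3
  endloop
 endfacet
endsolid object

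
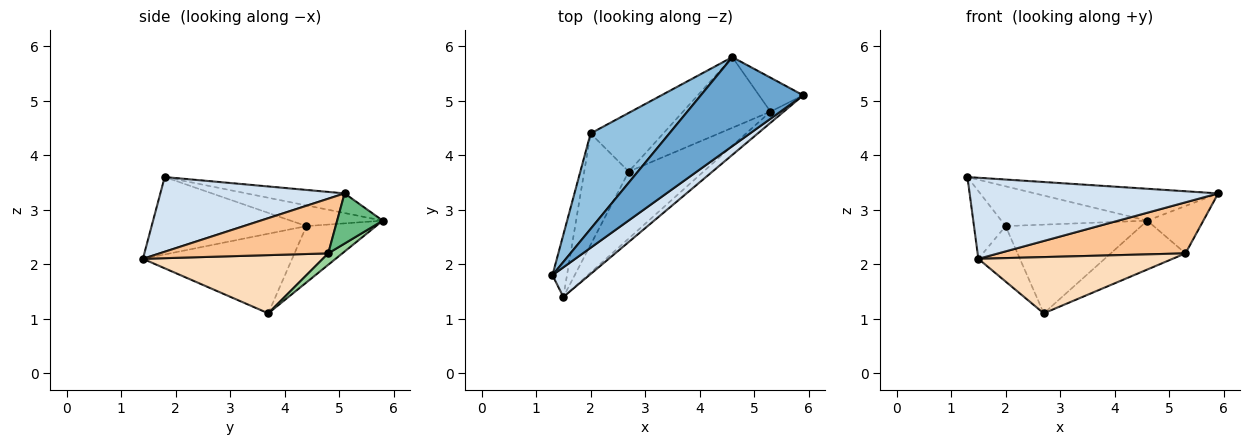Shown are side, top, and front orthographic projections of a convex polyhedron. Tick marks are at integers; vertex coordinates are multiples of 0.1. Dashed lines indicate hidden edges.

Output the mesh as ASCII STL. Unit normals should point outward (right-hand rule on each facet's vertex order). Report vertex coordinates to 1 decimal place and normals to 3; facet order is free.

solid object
 facet normal -0.178 0.332 0.926
  outer loop
   vertex 4.6 5.8 2.8
   vertex 1.3 1.8 3.6
   vertex 5.9 5.1 3.3
  endloop
 endfacet
 facet normal -0.236 0.374 0.897
  outer loop
   vertex 2.0 4.4 2.7
   vertex 1.3 1.8 3.6
   vertex 4.6 5.8 2.8
  endloop
 endfacet
 facet normal -0.393 0.767 -0.507
  outer loop
   vertex 2.0 4.4 2.7
   vertex 4.6 5.8 2.8
   vertex 2.7 3.7 1.1
  endloop
 endfacet
 facet normal 0.571 -0.771 0.282
  outer loop
   vertex 1.5 1.4 2.1
   vertex 5.9 5.1 3.3
   vertex 1.3 1.8 3.6
  endloop
 endfacet
 facet normal -0.964 0.197 -0.181
  outer loop
   vertex 1.5 1.4 2.1
   vertex 1.3 1.8 3.6
   vertex 2.0 4.4 2.7
  endloop
 endfacet
 facet normal -0.848 0.236 -0.474
  outer loop
   vertex 1.5 1.4 2.1
   vertex 2.0 4.4 2.7
   vertex 2.7 3.7 1.1
  endloop
 endfacet
 facet normal 0.661 -0.734 -0.160
  outer loop
   vertex 5.3 4.8 2.2
   vertex 5.9 5.1 3.3
   vertex 1.5 1.4 2.1
  endloop
 endfacet
 facet normal 0.512 -0.553 -0.657
  outer loop
   vertex 5.3 4.8 2.2
   vertex 1.5 1.4 2.1
   vertex 2.7 3.7 1.1
  endloop
 endfacet
 facet normal 0.552 0.678 -0.486
  outer loop
   vertex 5.3 4.8 2.2
   vertex 4.6 5.8 2.8
   vertex 5.9 5.1 3.3
  endloop
 endfacet
 facet normal 0.107 0.565 -0.818
  outer loop
   vertex 5.3 4.8 2.2
   vertex 2.7 3.7 1.1
   vertex 4.6 5.8 2.8
  endloop
 endfacet
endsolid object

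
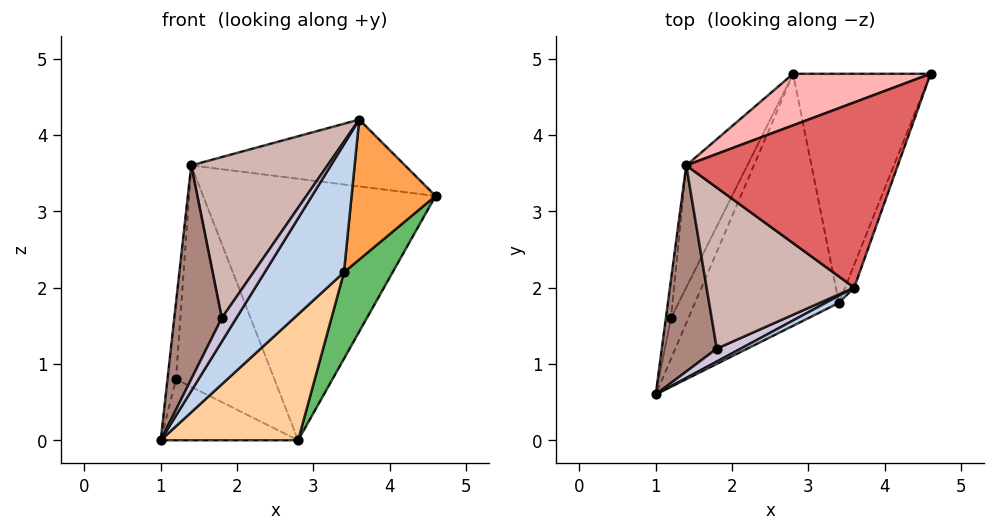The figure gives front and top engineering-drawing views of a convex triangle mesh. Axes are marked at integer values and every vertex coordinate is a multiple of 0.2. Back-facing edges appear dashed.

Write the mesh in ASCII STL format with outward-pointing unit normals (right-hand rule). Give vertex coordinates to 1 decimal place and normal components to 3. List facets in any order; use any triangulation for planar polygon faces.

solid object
 facet normal -0.889 0.381 -0.254
  outer loop
   vertex 2.8 4.8 0.0
   vertex 1.0 0.6 0.0
   vertex 1.2 1.6 0.8
  endloop
 endfacet
 facet normal 0.410 -0.911 0.050
  outer loop
   vertex 3.4 1.8 2.2
   vertex 3.6 2.0 4.2
   vertex 1.0 0.6 0.0
  endloop
 endfacet
 facet normal 0.933 -0.354 -0.058
  outer loop
   vertex 3.4 1.8 2.2
   vertex 4.6 4.8 3.2
   vertex 3.6 2.0 4.2
  endloop
 endfacet
 facet normal 0.722 -0.309 -0.619
  outer loop
   vertex 3.4 1.8 2.2
   vertex 1.0 0.6 0.0
   vertex 2.8 4.8 0.0
  endloop
 endfacet
 facet normal 0.857 -0.182 -0.482
  outer loop
   vertex 3.4 1.8 2.2
   vertex 2.8 4.8 0.0
   vertex 4.6 4.8 3.2
  endloop
 endfacet
 facet normal -0.937 0.312 -0.156
  outer loop
   vertex 1.4 3.6 3.6
   vertex 1.2 1.6 0.8
   vertex 1.0 0.6 0.0
  endloop
 endfacet
 facet normal -0.010 0.339 0.941
  outer loop
   vertex 1.4 3.6 3.6
   vertex 3.6 2.0 4.2
   vertex 4.6 4.8 3.2
  endloop
 endfacet
 facet normal -0.325 0.928 0.183
  outer loop
   vertex 1.4 3.6 3.6
   vertex 4.6 4.8 3.2
   vertex 2.8 4.8 0.0
  endloop
 endfacet
 facet normal -0.894 0.393 -0.217
  outer loop
   vertex 1.4 3.6 3.6
   vertex 2.8 4.8 0.0
   vertex 1.2 1.6 0.8
  endloop
 endfacet
 facet normal -0.293 -0.838 0.461
  outer loop
   vertex 1.8 1.2 1.6
   vertex 1.0 0.6 0.0
   vertex 3.6 2.0 4.2
  endloop
 endfacet
 facet normal -0.647 -0.549 0.529
  outer loop
   vertex 1.8 1.2 1.6
   vertex 1.4 3.6 3.6
   vertex 1.0 0.6 0.0
  endloop
 endfacet
 facet normal -0.577 -0.577 0.577
  outer loop
   vertex 1.8 1.2 1.6
   vertex 3.6 2.0 4.2
   vertex 1.4 3.6 3.6
  endloop
 endfacet
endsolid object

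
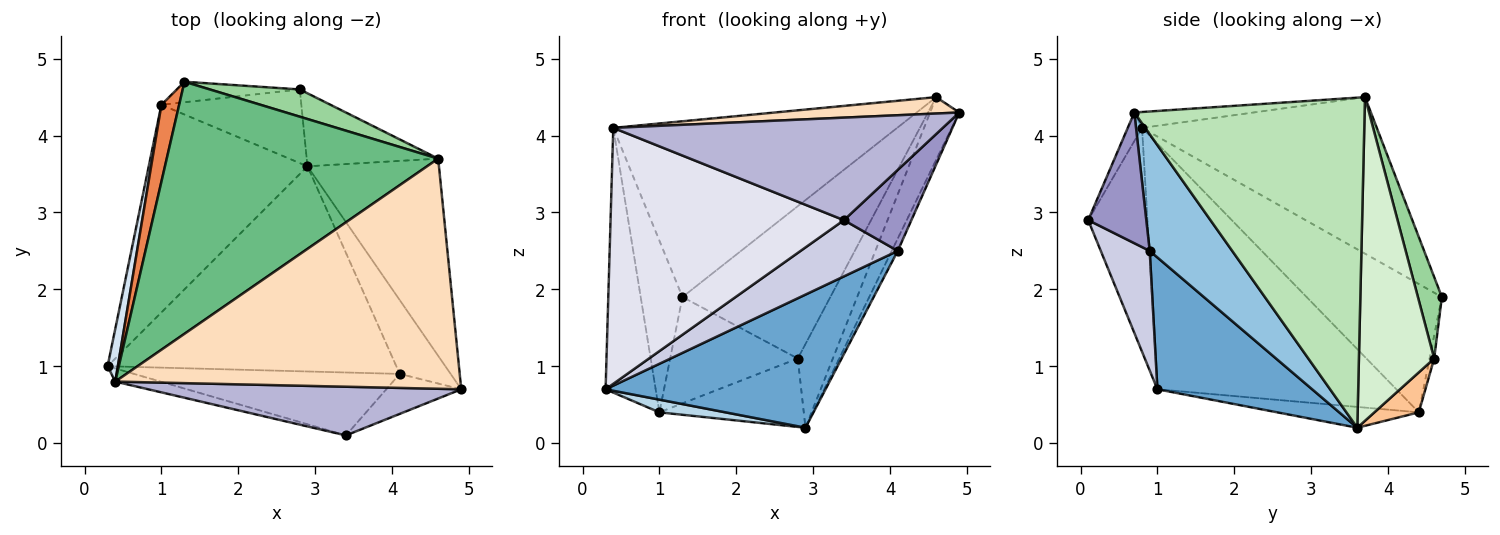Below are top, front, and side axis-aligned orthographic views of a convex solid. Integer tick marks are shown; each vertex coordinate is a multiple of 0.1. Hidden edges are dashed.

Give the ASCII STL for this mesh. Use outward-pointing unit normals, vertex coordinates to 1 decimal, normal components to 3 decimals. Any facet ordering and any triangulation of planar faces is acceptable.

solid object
 facet normal 0.358 -0.508 -0.783
  outer loop
   vertex 4.1 0.9 2.5
   vertex 0.3 1.0 0.7
   vertex 2.9 3.6 0.2
  endloop
 endfacet
 facet normal 0.915 0.067 -0.399
  outer loop
   vertex 4.1 0.9 2.5
   vertex 2.9 3.6 0.2
   vertex 4.9 0.7 4.3
  endloop
 endfacet
 facet normal -0.130 -0.061 -0.990
  outer loop
   vertex 1.0 4.4 0.4
   vertex 2.9 3.6 0.2
   vertex 0.3 1.0 0.7
  endloop
 endfacet
 facet normal -0.978 0.205 0.041
  outer loop
   vertex 1.0 4.4 0.4
   vertex 0.3 1.0 0.7
   vertex 0.4 0.8 4.1
  endloop
 endfacet
 facet normal -0.947 0.292 0.131
  outer loop
   vertex 1.0 4.4 0.4
   vertex 0.4 0.8 4.1
   vertex 1.3 4.7 1.9
  endloop
 endfacet
 facet normal -0.035 0.981 -0.189
  outer loop
   vertex 2.8 4.6 1.1
   vertex 1.0 4.4 0.4
   vertex 1.3 4.7 1.9
  endloop
 endfacet
 facet normal 0.205 0.666 -0.717
  outer loop
   vertex 2.8 4.6 1.1
   vertex 2.9 3.6 0.2
   vertex 1.0 4.4 0.4
  endloop
 endfacet
 facet normal -0.046 -0.071 0.996
  outer loop
   vertex 4.6 3.7 4.5
   vertex 0.4 0.8 4.1
   vertex 4.9 0.7 4.3
  endloop
 endfacet
 facet normal -0.428 0.517 0.742
  outer loop
   vertex 4.6 3.7 4.5
   vertex 1.3 4.7 1.9
   vertex 0.4 0.8 4.1
  endloop
 endfacet
 facet normal 0.158 0.972 0.174
  outer loop
   vertex 4.6 3.7 4.5
   vertex 2.8 4.6 1.1
   vertex 1.3 4.7 1.9
  endloop
 endfacet
 facet normal 0.923 0.117 -0.367
  outer loop
   vertex 4.6 3.7 4.5
   vertex 4.9 0.7 4.3
   vertex 2.9 3.6 0.2
  endloop
 endfacet
 facet normal 0.851 0.396 -0.346
  outer loop
   vertex 4.6 3.7 4.5
   vertex 2.9 3.6 0.2
   vertex 2.8 4.6 1.1
  endloop
 endfacet
 facet normal 0.611 -0.710 -0.350
  outer loop
   vertex 3.4 0.1 2.9
   vertex 4.1 0.9 2.5
   vertex 4.9 0.7 4.3
  endloop
 endfacet
 facet normal -0.039 -0.903 0.429
  outer loop
   vertex 3.4 0.1 2.9
   vertex 4.9 0.7 4.3
   vertex 0.4 0.8 4.1
  endloop
 endfacet
 facet normal 0.318 -0.632 -0.707
  outer loop
   vertex 3.4 0.1 2.9
   vertex 0.3 1.0 0.7
   vertex 4.1 0.9 2.5
  endloop
 endfacet
 facet normal -0.246 -0.968 -0.050
  outer loop
   vertex 3.4 0.1 2.9
   vertex 0.4 0.8 4.1
   vertex 0.3 1.0 0.7
  endloop
 endfacet
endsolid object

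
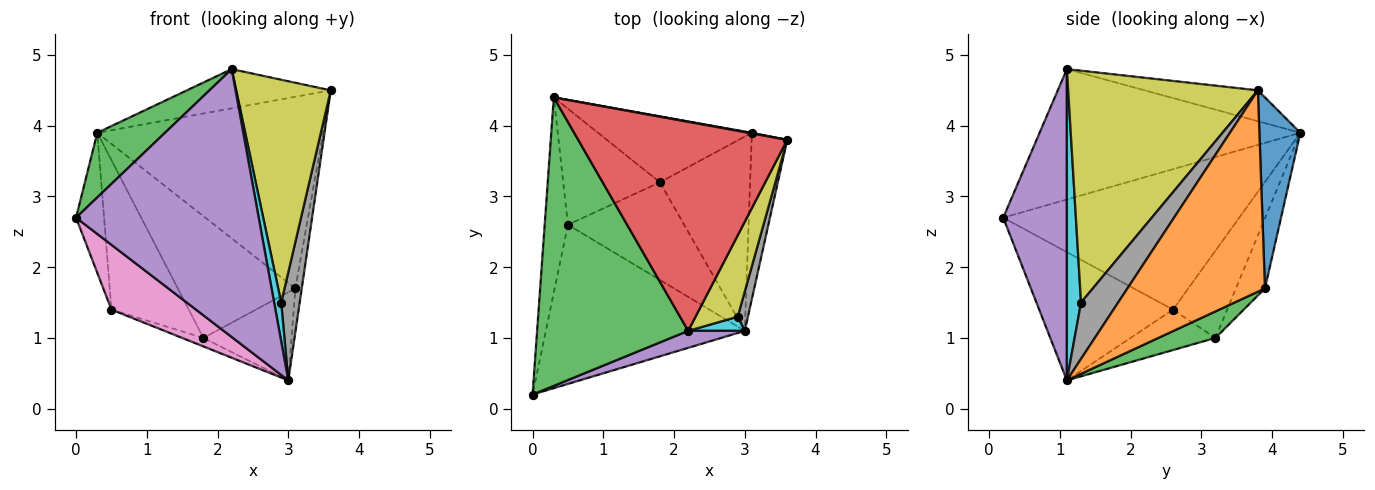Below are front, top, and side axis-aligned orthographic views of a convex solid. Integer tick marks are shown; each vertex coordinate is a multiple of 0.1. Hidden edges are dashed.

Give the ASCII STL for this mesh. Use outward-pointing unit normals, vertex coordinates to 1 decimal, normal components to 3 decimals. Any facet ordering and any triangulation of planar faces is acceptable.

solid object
 facet normal 0.178 0.984 0.003
  outer loop
   vertex 3.1 3.9 1.7
   vertex 0.3 4.4 3.9
   vertex 3.6 3.8 4.5
  endloop
 endfacet
 facet normal 0.984 0.046 -0.174
  outer loop
   vertex 3.1 3.9 1.7
   vertex 3.6 3.8 4.5
   vertex 3.0 1.1 0.4
  endloop
 endfacet
 facet normal -0.644 -0.167 0.746
  outer loop
   vertex 2.2 1.1 4.8
   vertex 0.3 4.4 3.9
   vertex 0.0 0.2 2.7
  endloop
 endfacet
 facet normal -0.144 0.183 0.973
  outer loop
   vertex 2.2 1.1 4.8
   vertex 3.6 3.8 4.5
   vertex 0.3 4.4 3.9
  endloop
 endfacet
 facet normal 0.329 -0.943 0.060
  outer loop
   vertex 2.2 1.1 4.8
   vertex 0.0 0.2 2.7
   vertex 3.0 1.1 0.4
  endloop
 endfacet
 facet normal -0.980 0.116 -0.162
  outer loop
   vertex 0.5 2.6 1.4
   vertex 0.0 0.2 2.7
   vertex 0.3 4.4 3.9
  endloop
 endfacet
 facet normal -0.512 -0.324 -0.795
  outer loop
   vertex 0.5 2.6 1.4
   vertex 3.0 1.1 0.4
   vertex 0.0 0.2 2.7
  endloop
 endfacet
 facet normal 0.884 -0.440 0.160
  outer loop
   vertex 2.9 1.3 1.5
   vertex 3.0 1.1 0.4
   vertex 3.6 3.8 4.5
  endloop
 endfacet
 facet normal 0.883 -0.440 0.161
  outer loop
   vertex 2.9 1.3 1.5
   vertex 3.6 3.8 4.5
   vertex 2.2 1.1 4.8
  endloop
 endfacet
 facet normal 0.883 -0.441 0.161
  outer loop
   vertex 2.9 1.3 1.5
   vertex 2.2 1.1 4.8
   vertex 3.0 1.1 0.4
  endloop
 endfacet
 facet normal -0.212 0.859 -0.465
  outer loop
   vertex 1.8 3.2 1.0
   vertex 0.3 4.4 3.9
   vertex 3.1 3.9 1.7
  endloop
 endfacet
 facet normal -0.484 0.691 -0.536
  outer loop
   vertex 1.8 3.2 1.0
   vertex 0.5 2.6 1.4
   vertex 0.3 4.4 3.9
  endloop
 endfacet
 facet normal 0.259 0.399 -0.880
  outer loop
   vertex 1.8 3.2 1.0
   vertex 3.1 3.9 1.7
   vertex 3.0 1.1 0.4
  endloop
 endfacet
 facet normal -0.327 0.082 -0.941
  outer loop
   vertex 1.8 3.2 1.0
   vertex 3.0 1.1 0.4
   vertex 0.5 2.6 1.4
  endloop
 endfacet
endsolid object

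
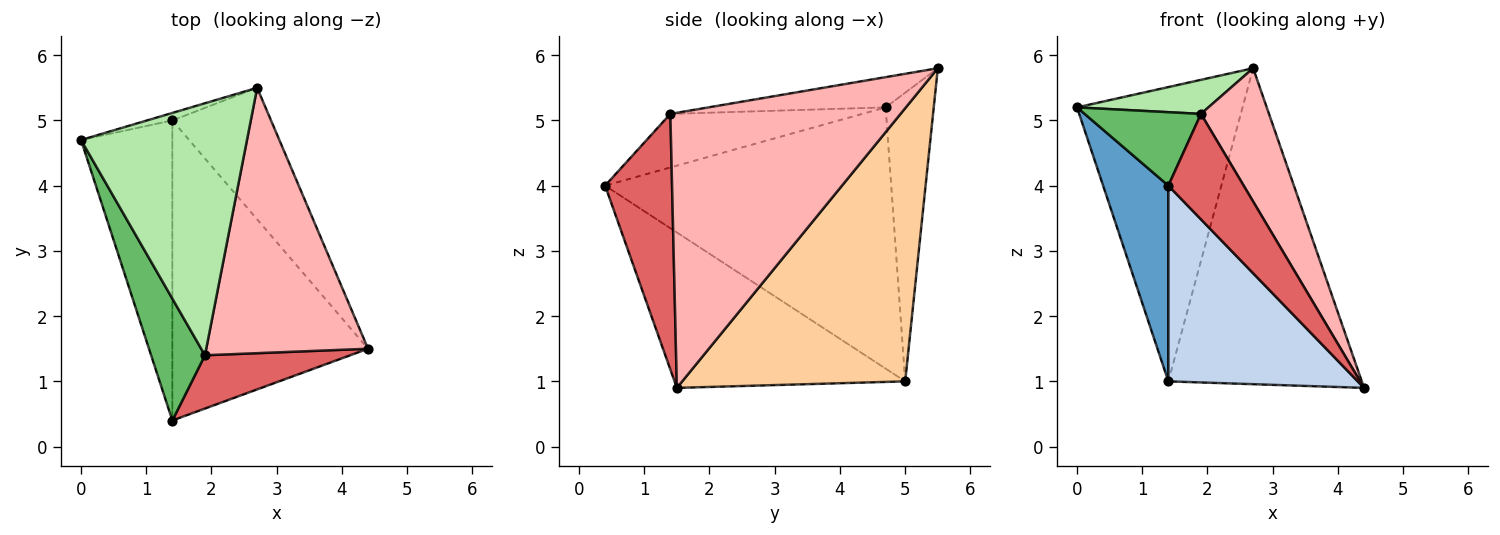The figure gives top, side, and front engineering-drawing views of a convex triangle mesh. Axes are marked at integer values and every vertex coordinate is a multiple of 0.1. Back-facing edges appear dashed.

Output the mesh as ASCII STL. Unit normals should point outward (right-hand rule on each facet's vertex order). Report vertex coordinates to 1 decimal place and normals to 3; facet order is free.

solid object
 facet normal -0.923 -0.210 -0.323
  outer loop
   vertex 1.4 5.0 1.0
   vertex 1.4 0.4 4.0
   vertex 0.0 4.7 5.2
  endloop
 endfacet
 facet normal -0.554 -0.455 -0.697
  outer loop
   vertex 1.4 5.0 1.0
   vertex 4.4 1.5 0.9
   vertex 1.4 0.4 4.0
  endloop
 endfacet
 facet normal -0.279 0.960 -0.024
  outer loop
   vertex 1.4 5.0 1.0
   vertex 0.0 4.7 5.2
   vertex 2.7 5.5 5.8
  endloop
 endfacet
 facet normal 0.729 0.632 -0.263
  outer loop
   vertex 1.4 5.0 1.0
   vertex 2.7 5.5 5.8
   vertex 4.4 1.5 0.9
  endloop
 endfacet
 facet normal -0.648 -0.393 0.652
  outer loop
   vertex 1.9 1.4 5.1
   vertex 0.0 4.7 5.2
   vertex 1.4 0.4 4.0
  endloop
 endfacet
 facet normal -0.178 -0.132 0.975
  outer loop
   vertex 1.9 1.4 5.1
   vertex 2.7 5.5 5.8
   vertex 0.0 4.7 5.2
  endloop
 endfacet
 facet normal 0.621 -0.699 0.353
  outer loop
   vertex 1.9 1.4 5.1
   vertex 1.4 0.4 4.0
   vertex 4.4 1.5 0.9
  endloop
 endfacet
 facet normal 0.835 -0.247 0.491
  outer loop
   vertex 1.9 1.4 5.1
   vertex 4.4 1.5 0.9
   vertex 2.7 5.5 5.8
  endloop
 endfacet
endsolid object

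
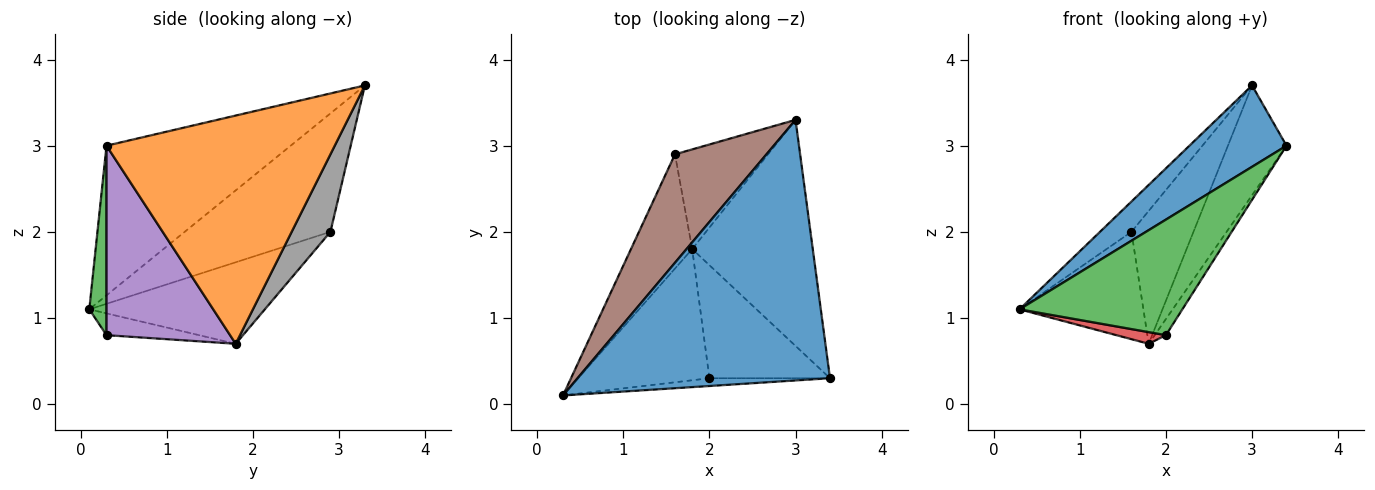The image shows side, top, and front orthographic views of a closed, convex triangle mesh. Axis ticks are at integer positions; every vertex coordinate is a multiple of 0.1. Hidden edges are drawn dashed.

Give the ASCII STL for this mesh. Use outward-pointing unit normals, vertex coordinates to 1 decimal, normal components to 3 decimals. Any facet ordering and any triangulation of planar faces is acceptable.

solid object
 facet normal -0.492 -0.260 0.831
  outer loop
   vertex 3.0 3.3 3.7
   vertex 0.3 0.1 1.1
   vertex 3.4 0.3 3.0
  endloop
 endfacet
 facet normal 0.862 0.221 -0.456
  outer loop
   vertex 1.8 1.8 0.7
   vertex 3.0 3.3 3.7
   vertex 3.4 0.3 3.0
  endloop
 endfacet
 facet normal 0.105 -0.992 -0.067
  outer loop
   vertex 2.0 0.3 0.8
   vertex 3.4 0.3 3.0
   vertex 0.3 0.1 1.1
  endloop
 endfacet
 facet normal -0.163 -0.087 -0.983
  outer loop
   vertex 2.0 0.3 0.8
   vertex 0.3 0.1 1.1
   vertex 1.8 1.8 0.7
  endloop
 endfacet
 facet normal 0.841 0.076 -0.535
  outer loop
   vertex 2.0 0.3 0.8
   vertex 1.8 1.8 0.7
   vertex 3.4 0.3 3.0
  endloop
 endfacet
 facet normal -0.780 0.168 0.603
  outer loop
   vertex 1.6 2.9 2.0
   vertex 0.3 0.1 1.1
   vertex 3.0 3.3 3.7
  endloop
 endfacet
 facet normal -0.696 0.491 -0.523
  outer loop
   vertex 1.6 2.9 2.0
   vertex 1.8 1.8 0.7
   vertex 0.3 0.1 1.1
  endloop
 endfacet
 facet normal 0.447 0.716 -0.537
  outer loop
   vertex 1.6 2.9 2.0
   vertex 3.0 3.3 3.7
   vertex 1.8 1.8 0.7
  endloop
 endfacet
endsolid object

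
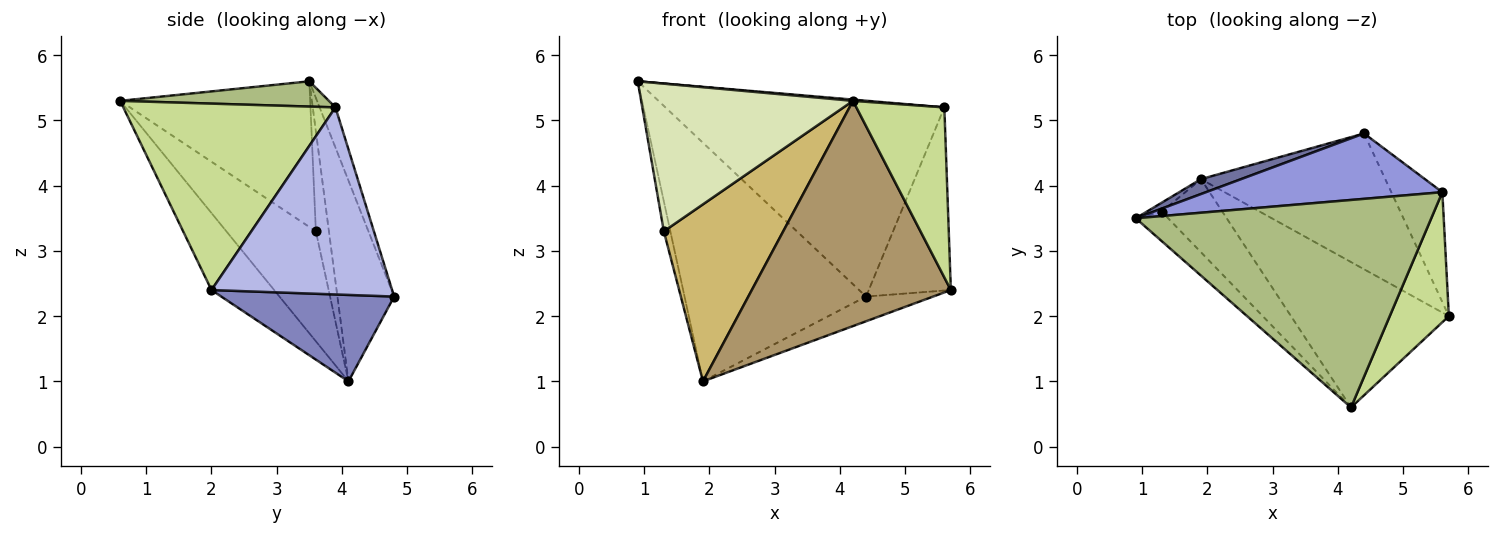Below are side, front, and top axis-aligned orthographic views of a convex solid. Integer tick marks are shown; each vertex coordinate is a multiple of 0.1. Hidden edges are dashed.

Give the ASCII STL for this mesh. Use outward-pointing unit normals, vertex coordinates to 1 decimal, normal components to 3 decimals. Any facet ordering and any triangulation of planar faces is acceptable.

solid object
 facet normal -0.298 0.953 0.060
  outer loop
   vertex 1.9 4.1 1.0
   vertex 0.9 3.5 5.6
   vertex 4.4 4.8 2.3
  endloop
 endfacet
 facet normal 0.419 0.163 -0.893
  outer loop
   vertex 1.9 4.1 1.0
   vertex 4.4 4.8 2.3
   vertex 5.7 2.0 2.4
  endloop
 endfacet
 facet normal -0.054 0.947 0.316
  outer loop
   vertex 5.6 3.9 5.2
   vertex 4.4 4.8 2.3
   vertex 0.9 3.5 5.6
  endloop
 endfacet
 facet normal 0.884 0.402 -0.241
  outer loop
   vertex 5.6 3.9 5.2
   vertex 5.7 2.0 2.4
   vertex 4.4 4.8 2.3
  endloop
 endfacet
 facet normal -0.886 0.443 -0.135
  outer loop
   vertex 1.3 3.6 3.3
   vertex 0.9 3.5 5.6
   vertex 1.9 4.1 1.0
  endloop
 endfacet
 facet normal 0.085 -0.006 0.996
  outer loop
   vertex 4.2 0.6 5.3
   vertex 5.6 3.9 5.2
   vertex 0.9 3.5 5.6
  endloop
 endfacet
 facet normal 0.886 -0.368 0.281
  outer loop
   vertex 4.2 0.6 5.3
   vertex 5.7 2.0 2.4
   vertex 5.6 3.9 5.2
  endloop
 endfacet
 facet normal -0.660 -0.736 -0.147
  outer loop
   vertex 4.2 0.6 5.3
   vertex 0.9 3.5 5.6
   vertex 1.3 3.6 3.3
  endloop
 endfacet
 facet normal -0.256 -0.812 -0.524
  outer loop
   vertex 4.2 0.6 5.3
   vertex 1.9 4.1 1.0
   vertex 5.7 2.0 2.4
  endloop
 endfacet
 facet normal -0.570 -0.760 -0.314
  outer loop
   vertex 4.2 0.6 5.3
   vertex 1.3 3.6 3.3
   vertex 1.9 4.1 1.0
  endloop
 endfacet
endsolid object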